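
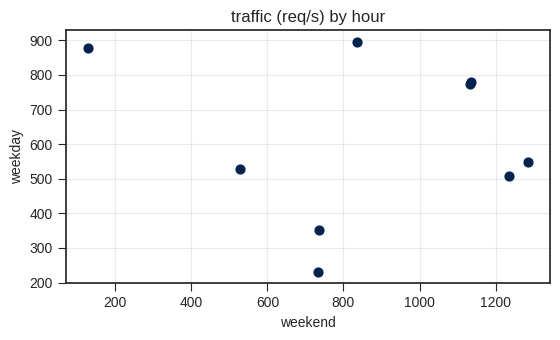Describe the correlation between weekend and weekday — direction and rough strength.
no clear correlation

Points are roughly uncorrelated; weak (|r| ≈ 0.1).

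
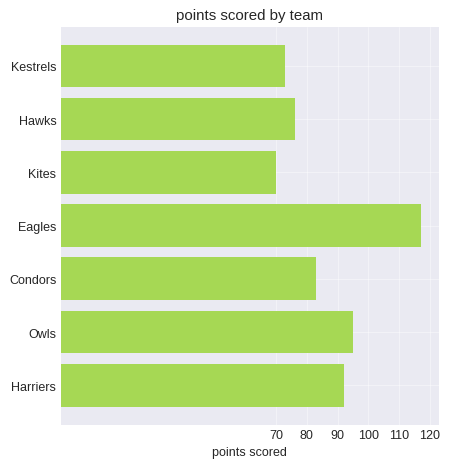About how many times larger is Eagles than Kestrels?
Eagles ≈ 120, Kestrels ≈ 70; 120/70 ≈ 1.71.

≈ 1.71×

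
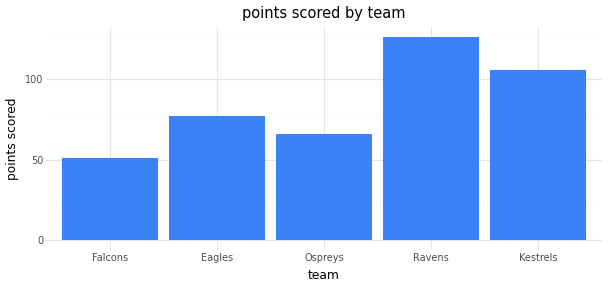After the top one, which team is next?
Top 3: Ravens ≈ 120, Kestrels ≈ 100, Eagles ≈ 80.

Kestrels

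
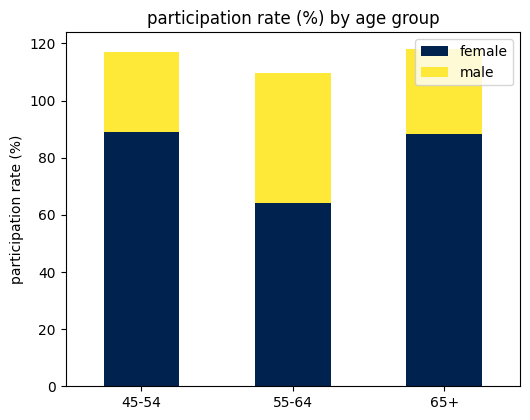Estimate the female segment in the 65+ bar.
female top ≈ 90, bottom ≈ 0; segment ≈ 90.

≈ 90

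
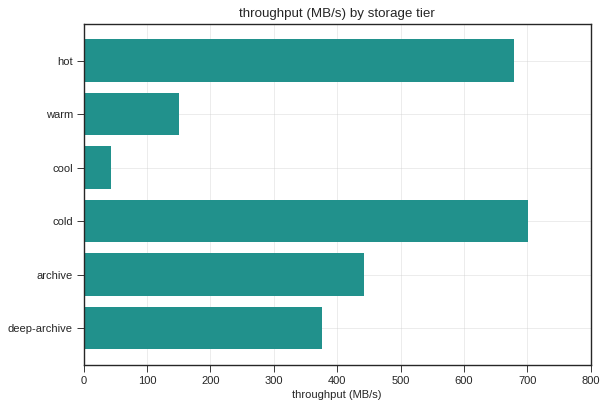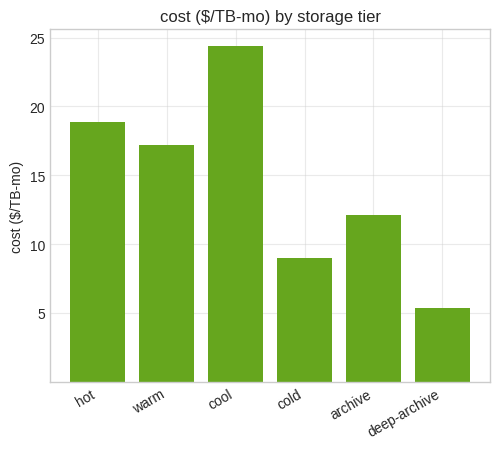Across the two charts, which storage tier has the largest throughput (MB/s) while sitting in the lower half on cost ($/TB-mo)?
cold

Chart 2 median cost ($/TB-mo) ≈ 15; below-median storage tiers: cold, archive, deep-archive. Among those, cold has the highest throughput (MB/s) (≈ 700).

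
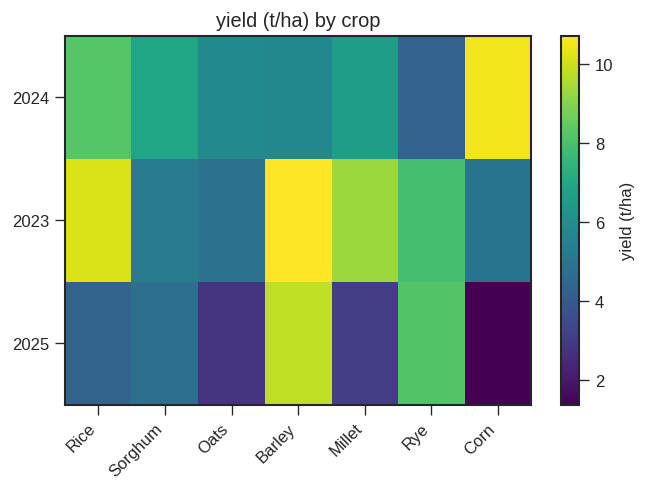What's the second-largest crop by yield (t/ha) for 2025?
Top 3 for 2025: Barley ≈ 10, Rye ≈ 8, Sorghum ≈ 5.

Rye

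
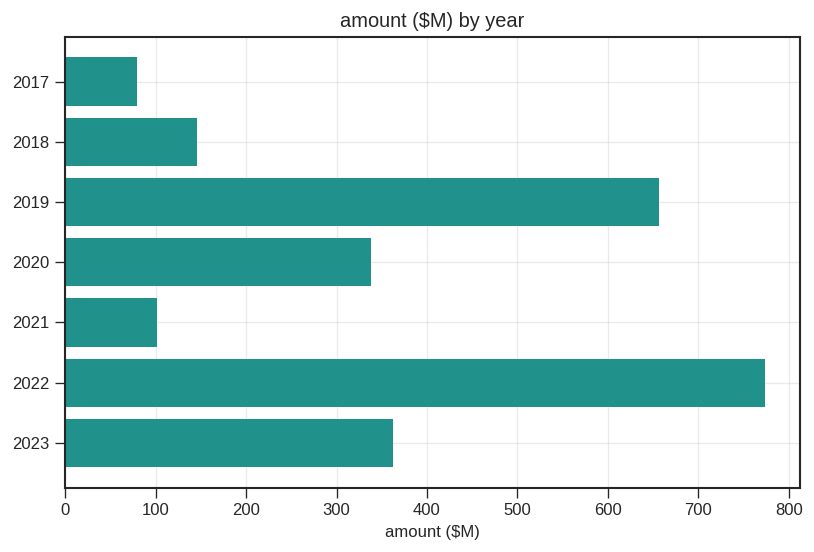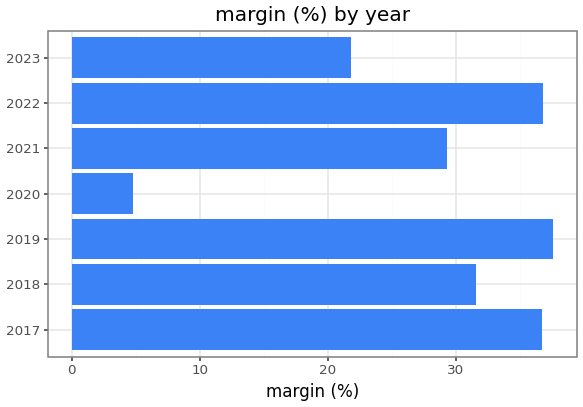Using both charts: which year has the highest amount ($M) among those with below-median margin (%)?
Chart 2 median margin (%) ≈ 30; below-median years: 2020, 2021, 2023. Among those, 2023 has the highest amount ($M) (≈ 400).

2023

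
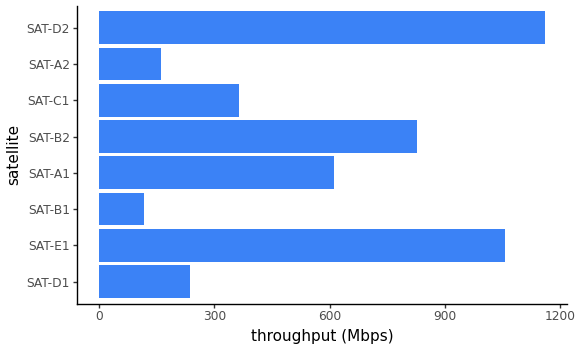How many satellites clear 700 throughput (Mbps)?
3

Above 700: SAT-E1, SAT-B2, SAT-D2.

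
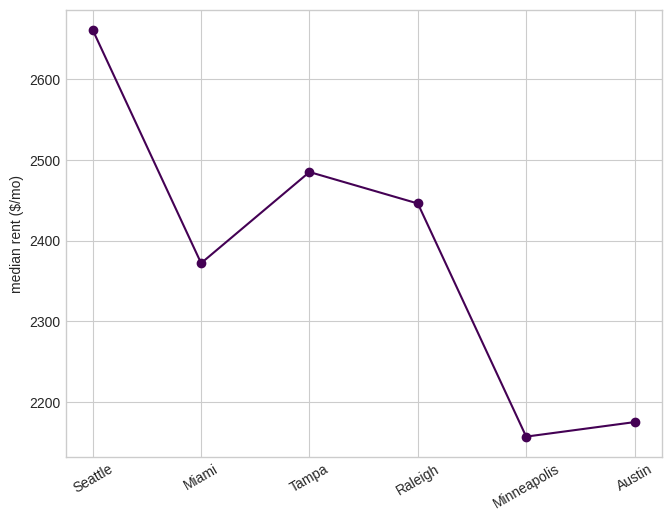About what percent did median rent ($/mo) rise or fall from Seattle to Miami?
≈ -11.3%

Seattle ≈ 2650, Miami ≈ 2350; (2350 − 2650) / 2650 ≈ -11.3%.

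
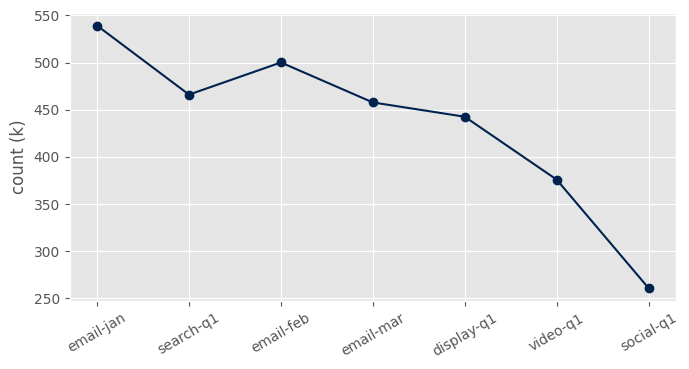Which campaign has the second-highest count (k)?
Top 3: email-jan ≈ 550, email-feb ≈ 500, search-q1 ≈ 475.

email-feb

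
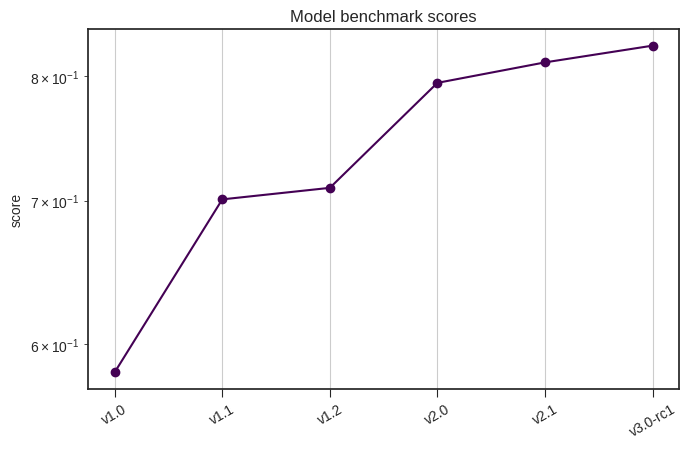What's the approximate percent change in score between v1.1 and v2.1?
v1.1 ≈ 0.70, v2.1 ≈ 0.80; (0.80 − 0.70) / 0.70 ≈ +14.3%.

≈ +14.3%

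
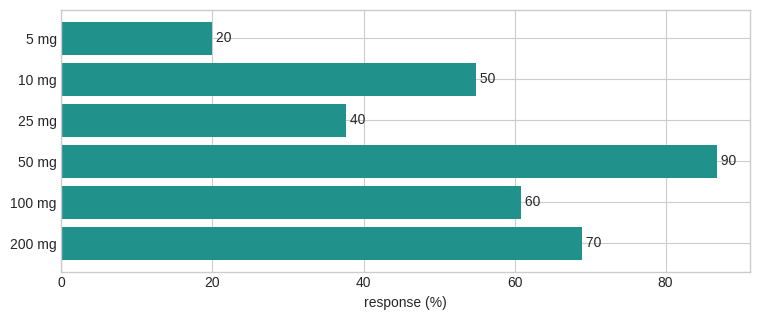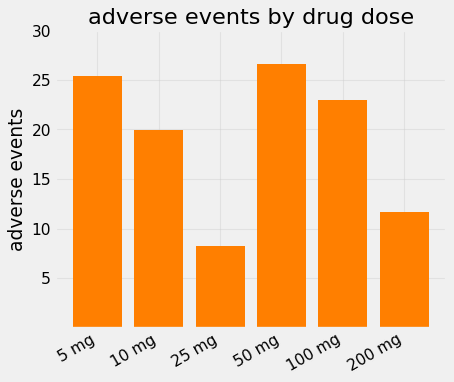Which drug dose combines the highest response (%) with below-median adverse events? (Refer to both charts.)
200 mg

Chart 2 median adverse events ≈ 20; below-median drug doses: 10 mg, 25 mg, 200 mg. Among those, 200 mg has the highest response (%) (≈ 70).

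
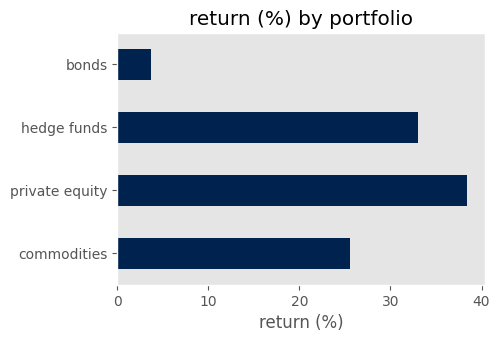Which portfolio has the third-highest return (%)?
commodities

Top 4: private equity ≈ 40, hedge funds ≈ 35, commodities ≈ 25, bonds ≈ 5.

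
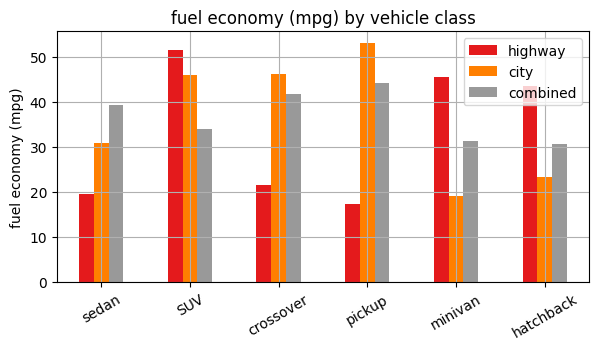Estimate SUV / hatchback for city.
SUV ≈ 45, hatchback ≈ 25; 45/25 ≈ 1.8.

≈ 1.8×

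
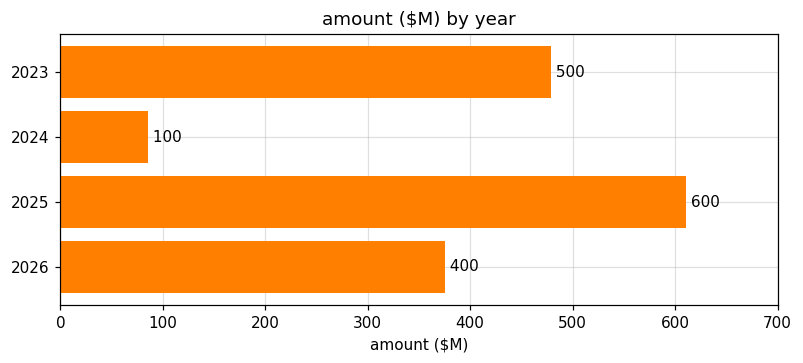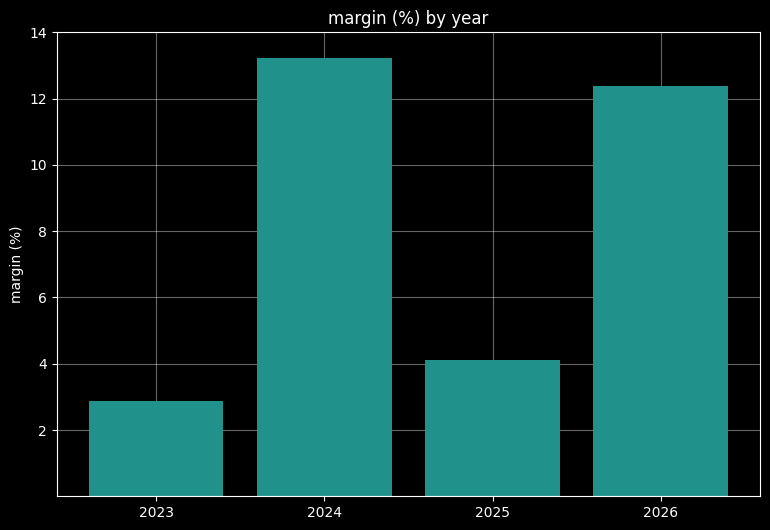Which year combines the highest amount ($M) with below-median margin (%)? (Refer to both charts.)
2025

Chart 2 median margin (%) ≈ 8; below-median years: 2023, 2025. Among those, 2025 has the highest amount ($M) (≈ 600).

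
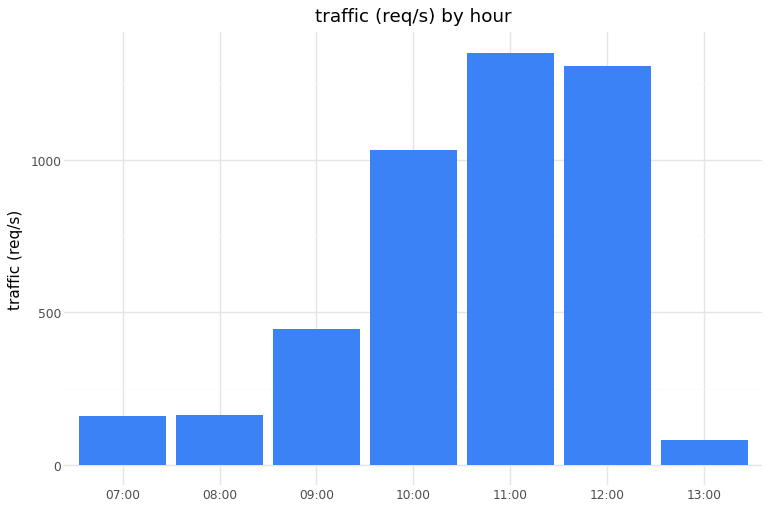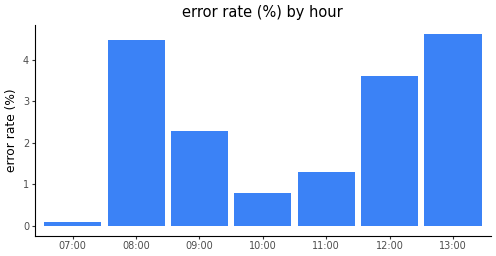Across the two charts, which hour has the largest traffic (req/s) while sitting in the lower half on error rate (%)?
11:00

Chart 2 median error rate (%) ≈ 2.5; below-median hours: 07:00, 10:00, 11:00. Among those, 11:00 has the highest traffic (req/s) (≈ 1400).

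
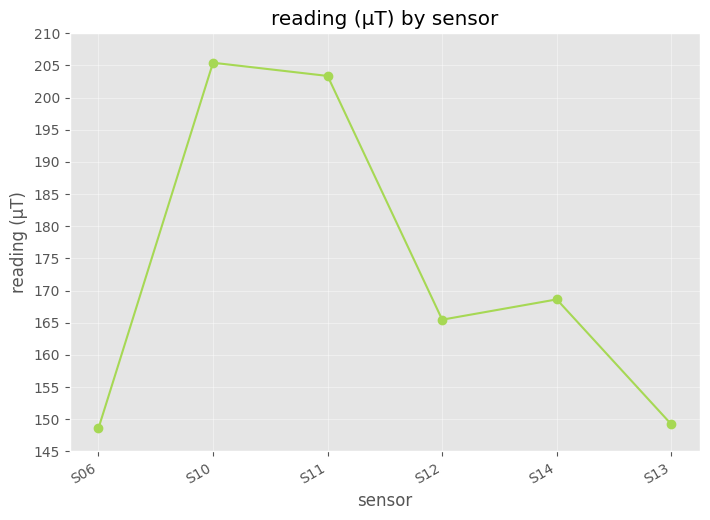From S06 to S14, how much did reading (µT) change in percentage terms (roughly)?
S06 ≈ 150, S14 ≈ 170; (170 − 150) / 150 ≈ +13.3%.

≈ +13.3%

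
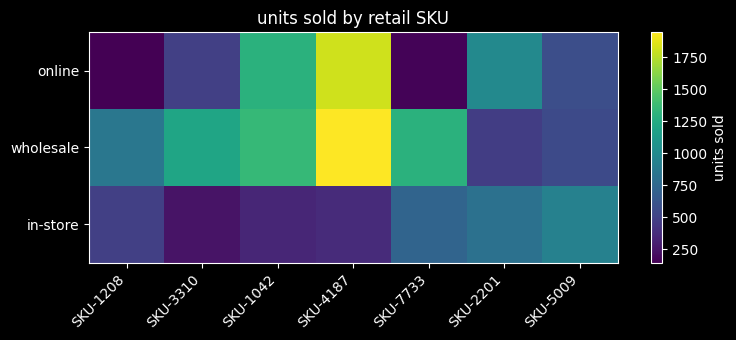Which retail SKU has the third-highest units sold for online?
SKU-2201

Top 4 for online: SKU-4187 ≈ 1800, SKU-1042 ≈ 1200, SKU-2201 ≈ 1000, SKU-5009 ≈ 600.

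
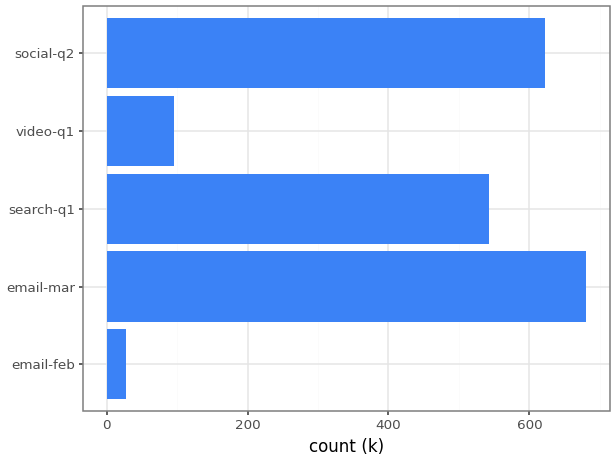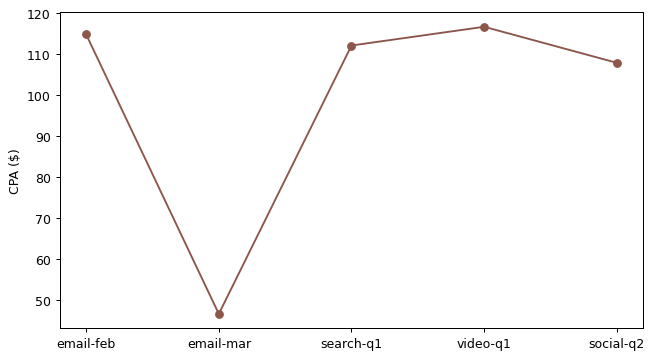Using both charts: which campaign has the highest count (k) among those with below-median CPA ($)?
email-mar

Chart 2 median CPA ($) ≈ 120; below-median campaigns: email-mar, social-q2. Among those, email-mar has the highest count (k) (≈ 700).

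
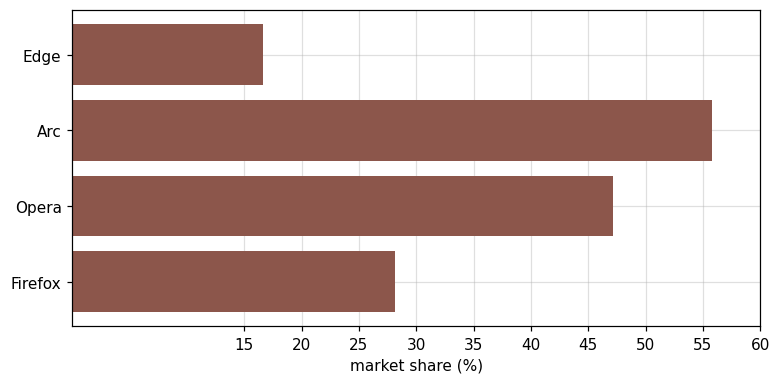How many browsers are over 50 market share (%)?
Above 50: Arc.

1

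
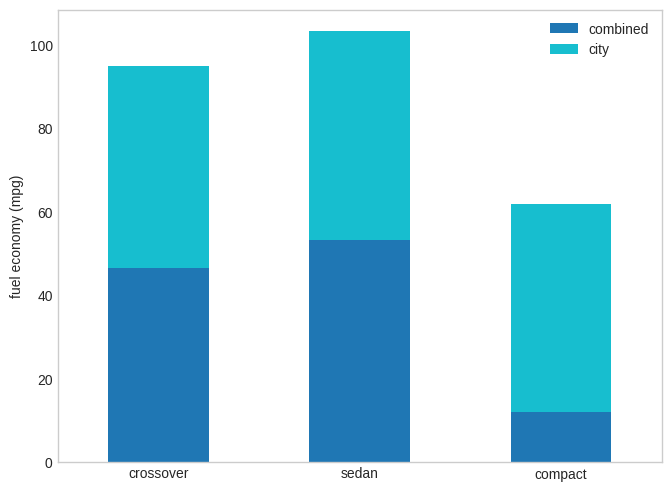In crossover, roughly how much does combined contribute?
≈ 50

combined top ≈ 50, bottom ≈ 0; segment ≈ 50.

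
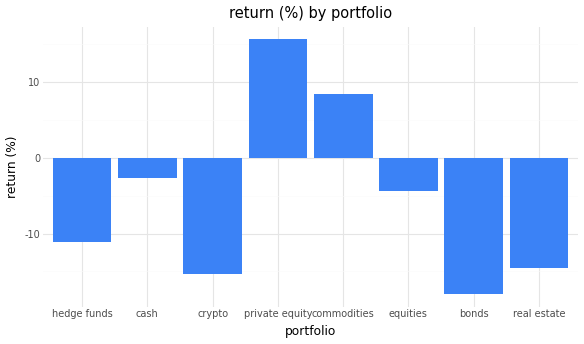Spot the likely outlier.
private equity

private equity ≈ 15; the rest sit between ≈ -20 and ≈ 10.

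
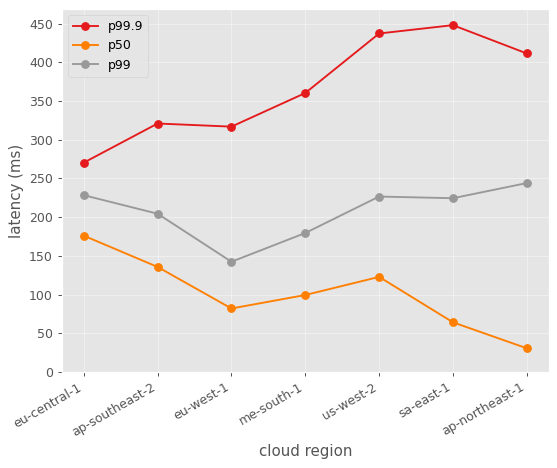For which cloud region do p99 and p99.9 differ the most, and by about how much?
sa-east-1, ≈ 250 ms

sa-east-1: p99 ≈ 200, p99.9 ≈ 450 → gap ≈ 250. Next-largest (us-west-2) is only ≈ 200.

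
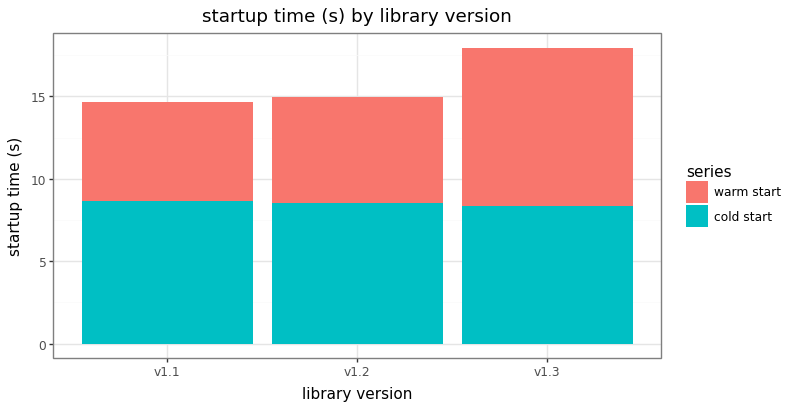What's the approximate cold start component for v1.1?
≈ 8

cold start top ≈ 8, bottom ≈ 0; segment ≈ 8.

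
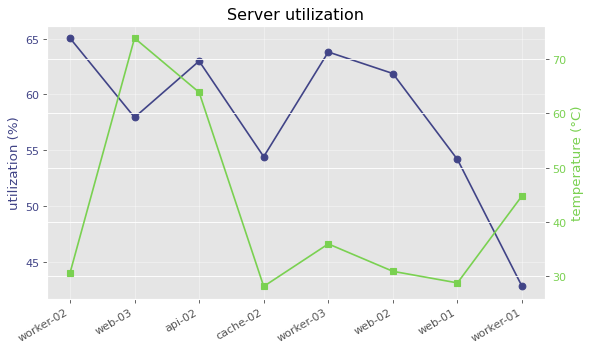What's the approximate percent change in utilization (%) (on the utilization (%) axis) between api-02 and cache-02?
≈ -12.9%

api-02 ≈ 62, cache-02 ≈ 54; (54 − 62) / 62 ≈ -12.9%.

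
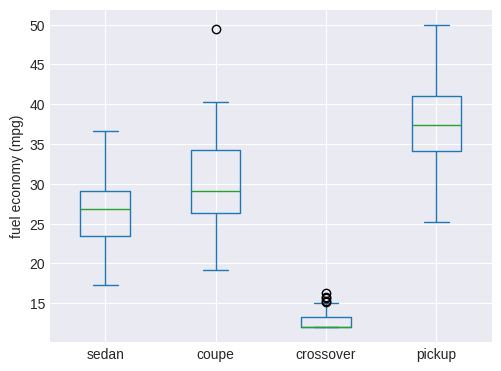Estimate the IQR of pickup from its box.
Q3 ≈ 42, Q1 ≈ 34; IQR ≈ 8.

≈ 8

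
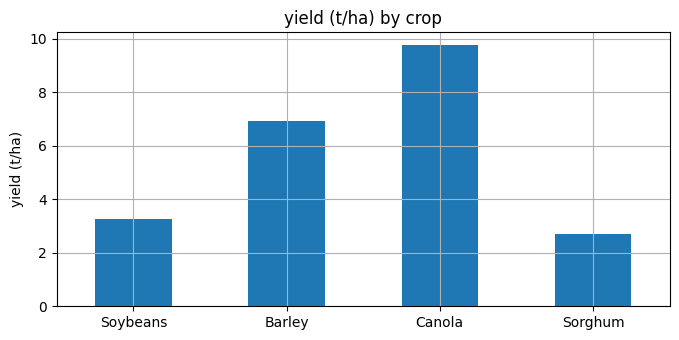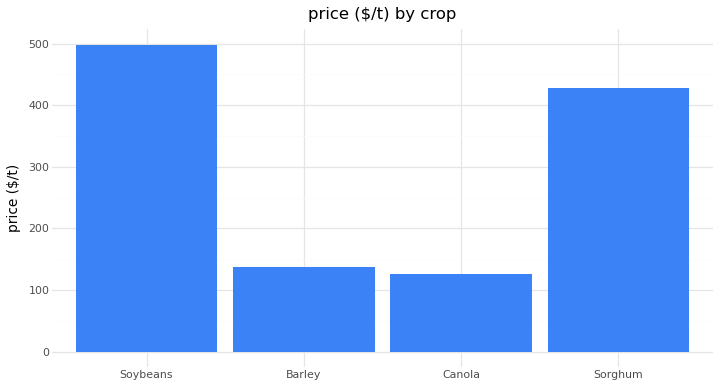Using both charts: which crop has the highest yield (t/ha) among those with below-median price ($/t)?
Canola

Chart 2 median price ($/t) ≈ 300; below-median crops: Barley, Canola. Among those, Canola has the highest yield (t/ha) (≈ 10).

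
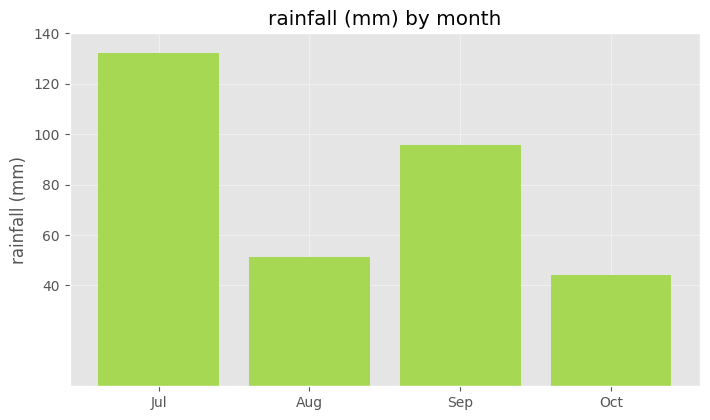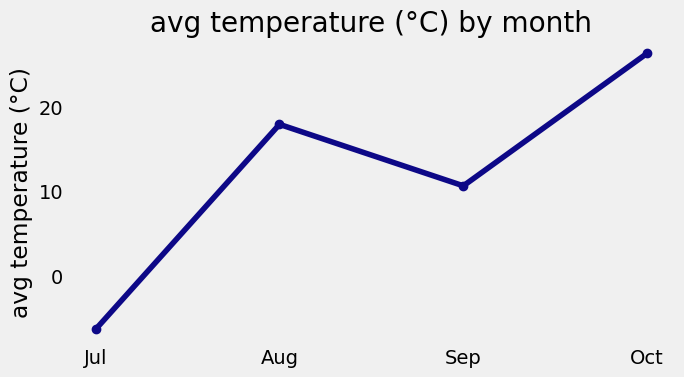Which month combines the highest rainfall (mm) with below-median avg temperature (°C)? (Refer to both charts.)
Chart 2 median avg temperature (°C) ≈ 15; below-median months: Jul, Sep. Among those, Jul has the highest rainfall (mm) (≈ 140).

Jul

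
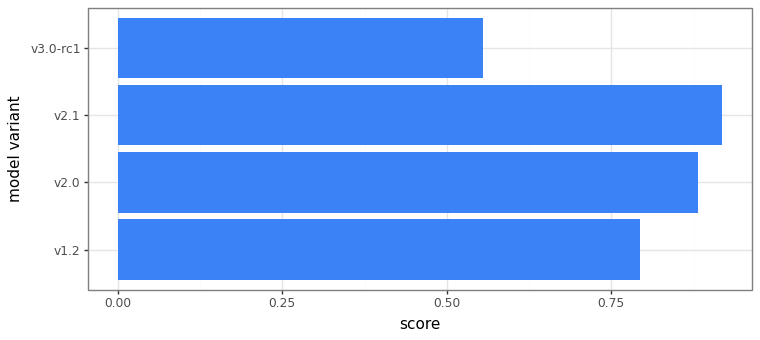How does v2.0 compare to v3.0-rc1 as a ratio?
v2.0 ≈ 0.9, v3.0-rc1 ≈ 0.6; 0.9/0.6 ≈ 1.5.

≈ 1.5×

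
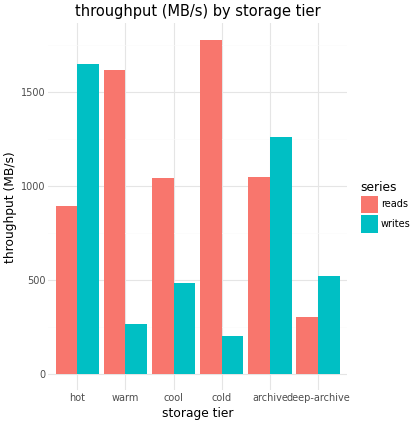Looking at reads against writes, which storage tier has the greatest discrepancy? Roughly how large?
cold: reads ≈ 1800, writes ≈ 200 → gap ≈ 1600. Next-largest (warm) is only ≈ 1400.

cold, ≈ 1600 MB/s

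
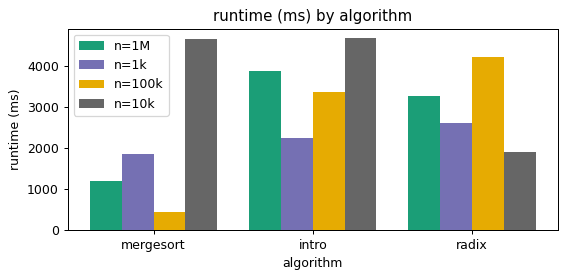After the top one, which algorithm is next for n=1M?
radix

Top 3 for n=1M: intro ≈ 4000, radix ≈ 3500, mergesort ≈ 1000.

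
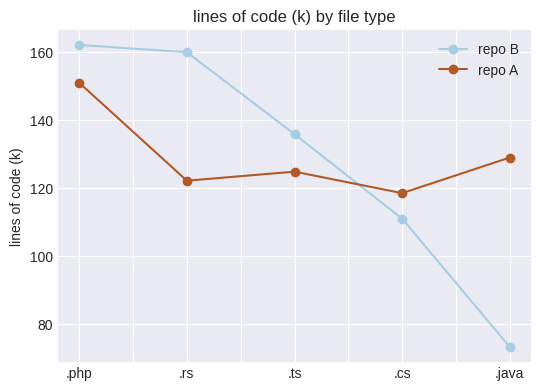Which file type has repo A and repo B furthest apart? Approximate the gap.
.java: repo A ≈ 130, repo B ≈ 70 → gap ≈ 60. Next-largest (.rs) is only ≈ 40.

.java, ≈ 60 k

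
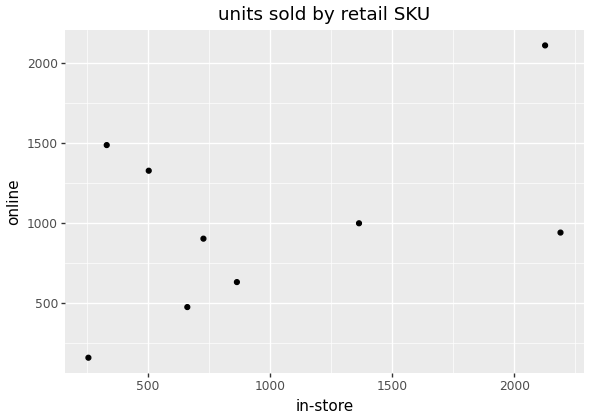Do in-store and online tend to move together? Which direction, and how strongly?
positive, moderate

Points are positively correlated; moderate (|r| ≈ 0.5).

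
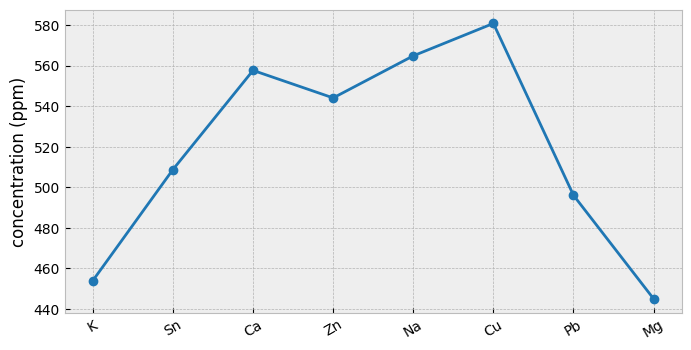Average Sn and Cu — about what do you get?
(500 + 580) / 2 ≈ 540.

≈ 540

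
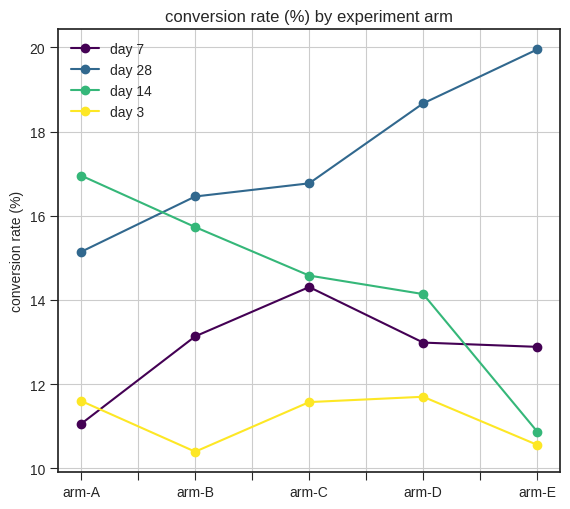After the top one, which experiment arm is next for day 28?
Top 3 for day 28: arm-E ≈ 20, arm-D ≈ 19, arm-C ≈ 17.

arm-D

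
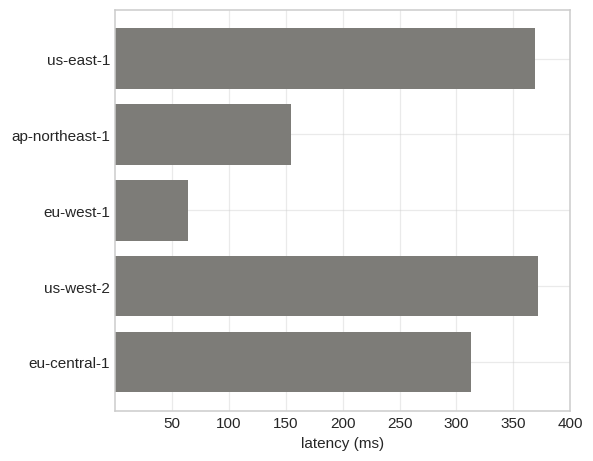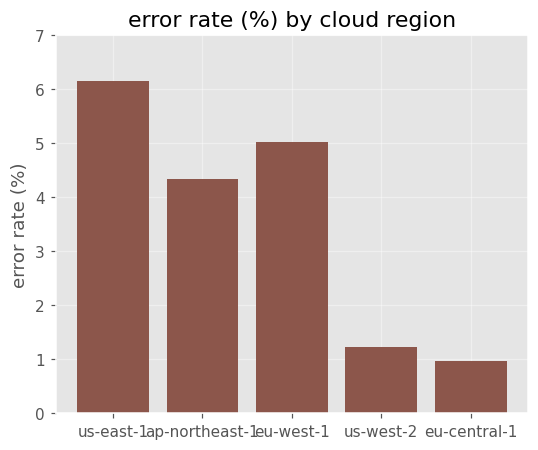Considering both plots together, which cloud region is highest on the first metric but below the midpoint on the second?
us-west-2

Chart 2 median error rate (%) ≈ 4; below-median cloud regions: us-west-2, eu-central-1. Among those, us-west-2 has the highest latency (ms) (≈ 350).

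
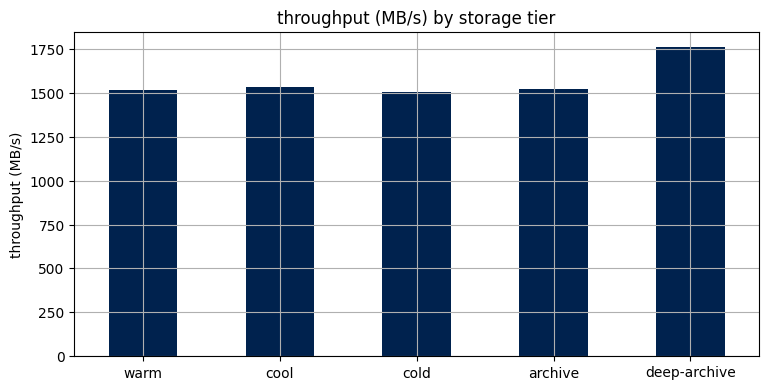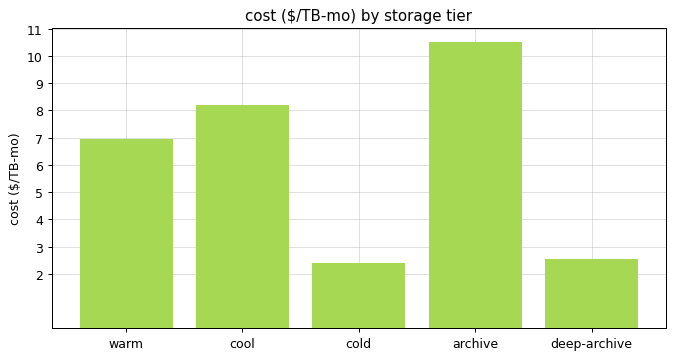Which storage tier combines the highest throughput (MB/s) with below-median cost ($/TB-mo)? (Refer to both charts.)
deep-archive

Chart 2 median cost ($/TB-mo) ≈ 7; below-median storage tiers: cold, deep-archive. Among those, deep-archive has the highest throughput (MB/s) (≈ 1800).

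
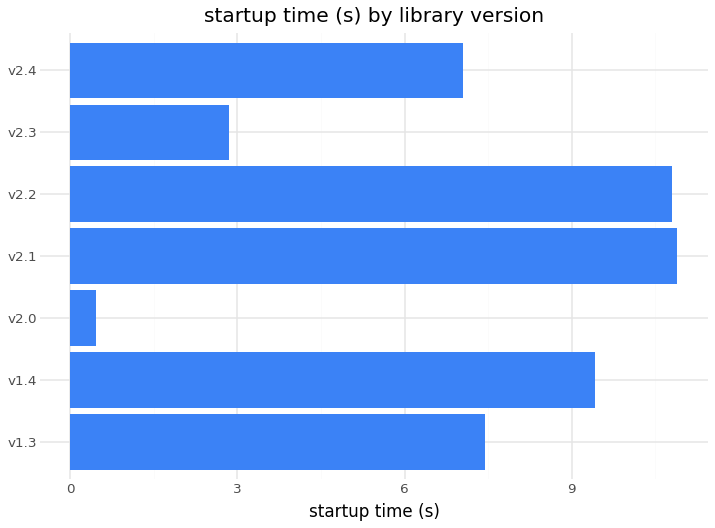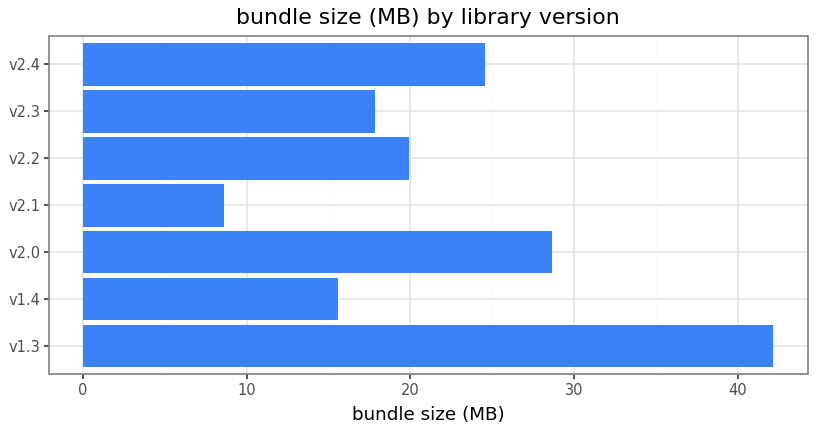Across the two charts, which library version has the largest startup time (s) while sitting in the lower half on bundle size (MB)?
v2.1

Chart 2 median bundle size (MB) ≈ 20; below-median library versions: v1.4, v2.1, v2.3. Among those, v2.1 has the highest startup time (s) (≈ 11).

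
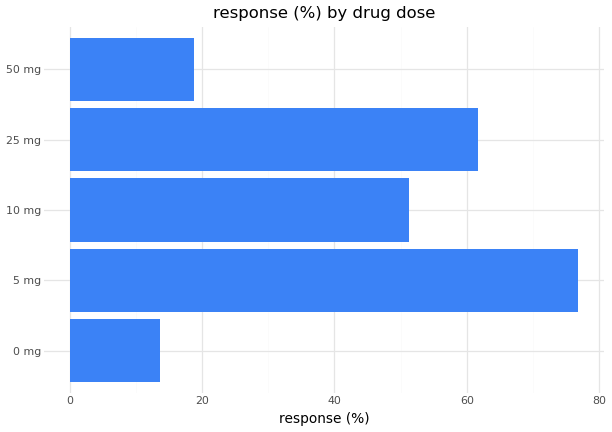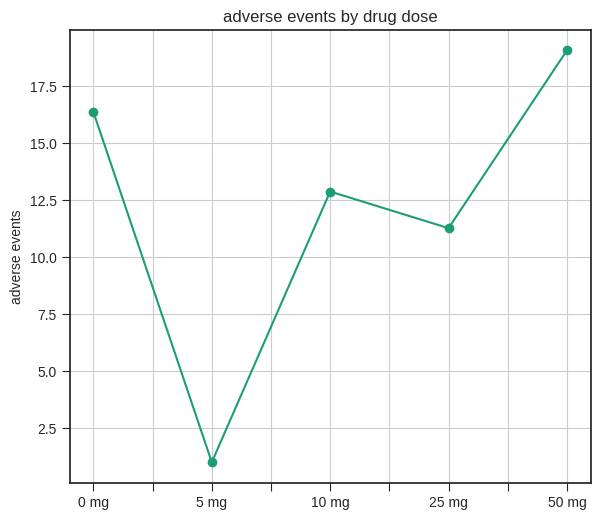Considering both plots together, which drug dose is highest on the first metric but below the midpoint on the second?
Chart 2 median adverse events ≈ 12; below-median drug doses: 5 mg, 25 mg. Among those, 5 mg has the highest response (%) (≈ 80).

5 mg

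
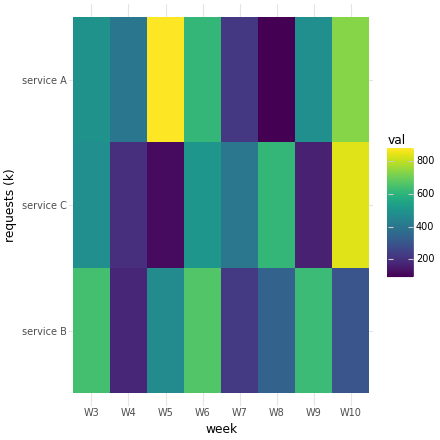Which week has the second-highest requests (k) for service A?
Top 3 for service A: W5 ≈ 900, W10 ≈ 700, W6 ≈ 600.

W10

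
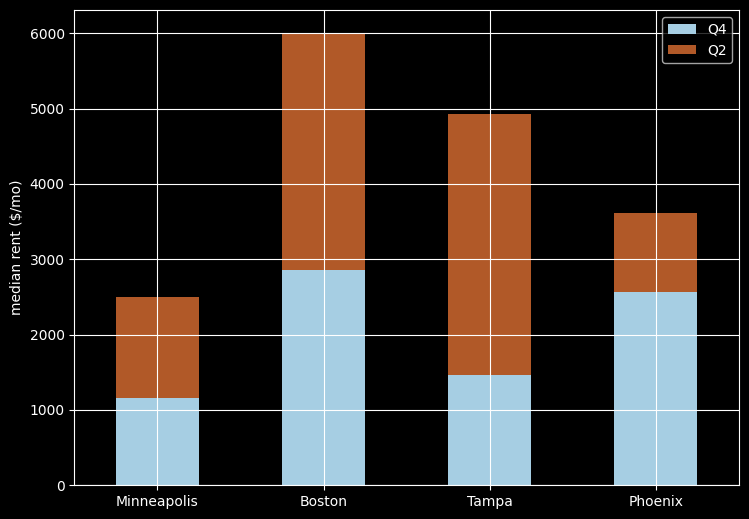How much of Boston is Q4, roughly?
≈ 3000

Q4 top ≈ 3000, bottom ≈ 0; segment ≈ 3000.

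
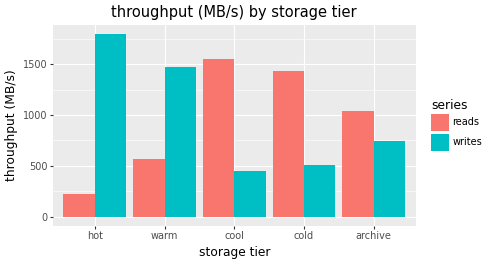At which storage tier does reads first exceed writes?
cool

warm: reads ≈ 600 vs writes ≈ 1400 (not yet); cool: reads ≈ 1600 vs writes ≈ 400 (first crossover).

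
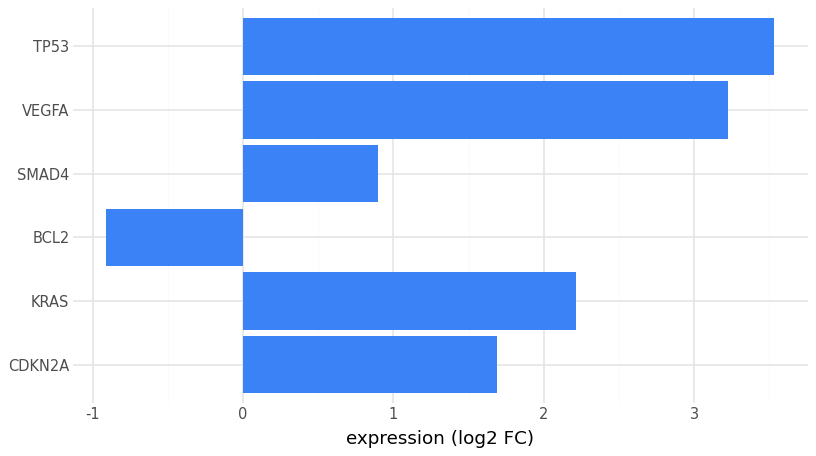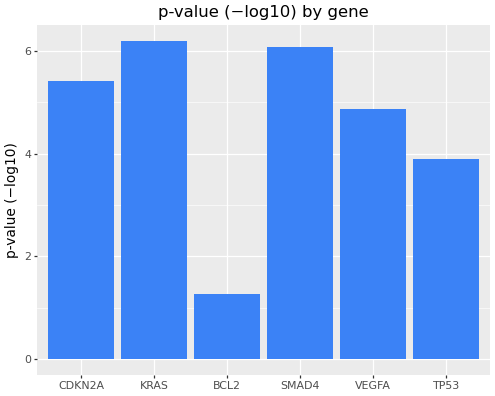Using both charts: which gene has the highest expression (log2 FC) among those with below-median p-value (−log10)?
Chart 2 median p-value (−log10) ≈ 5; below-median genes: BCL2, VEGFA, TP53. Among those, TP53 has the highest expression (log2 FC) (≈ 3.5).

TP53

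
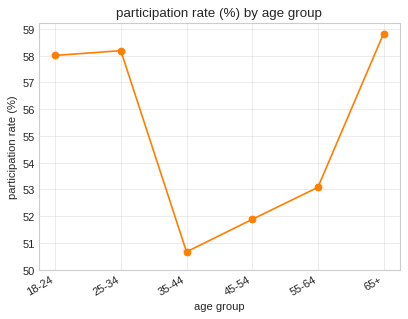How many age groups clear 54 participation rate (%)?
Above 54: 18-24, 25-34, 65+.

3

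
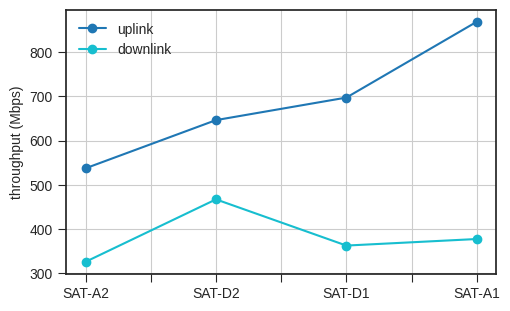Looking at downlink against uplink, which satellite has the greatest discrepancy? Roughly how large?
SAT-A1, ≈ 450 Mbps

SAT-A1: downlink ≈ 400, uplink ≈ 850 → gap ≈ 450. Next-largest (SAT-D1) is only ≈ 350.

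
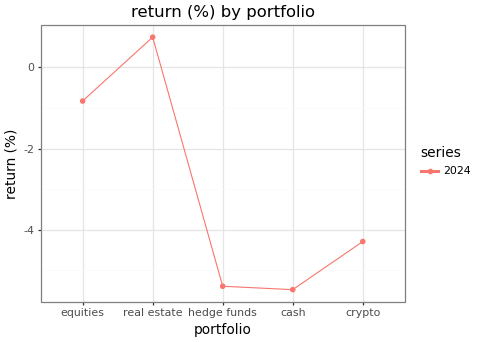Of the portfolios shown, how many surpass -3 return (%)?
2

Above -3: equities, real estate.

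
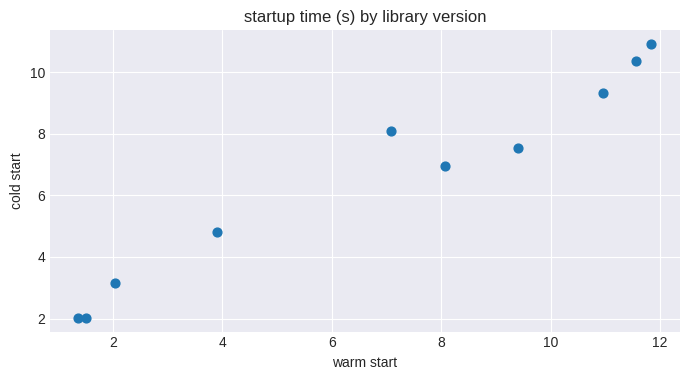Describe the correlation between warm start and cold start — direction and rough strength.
positive, strong

Points are positively correlated; strong (|r| ≈ 1.0).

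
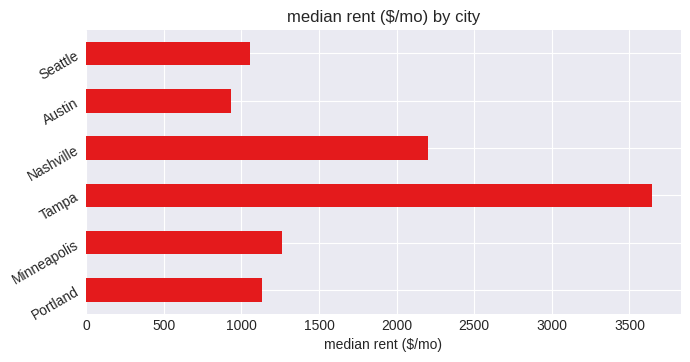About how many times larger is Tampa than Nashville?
≈ 1.75×

Tampa ≈ 3500, Nashville ≈ 2000; 3500/2000 ≈ 1.75.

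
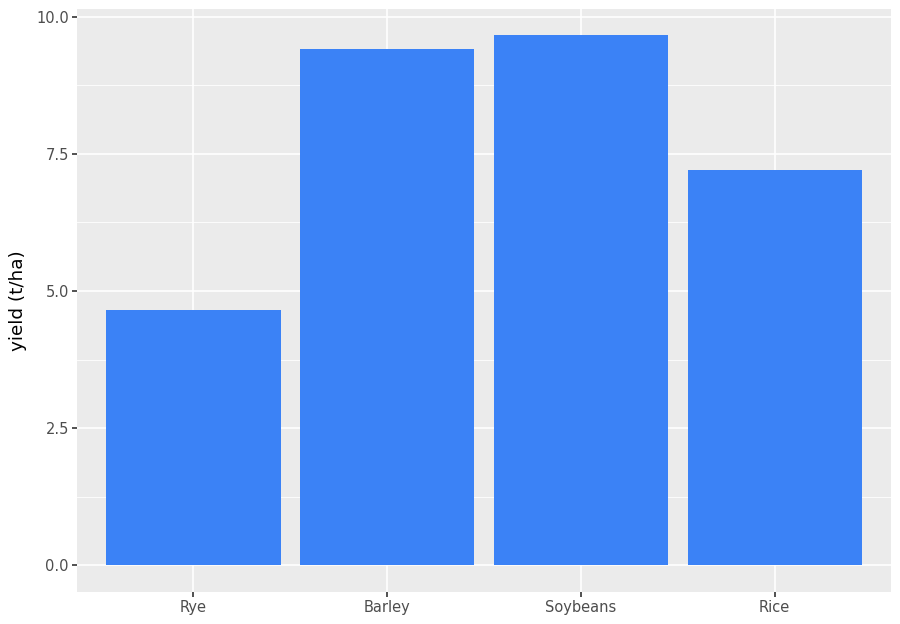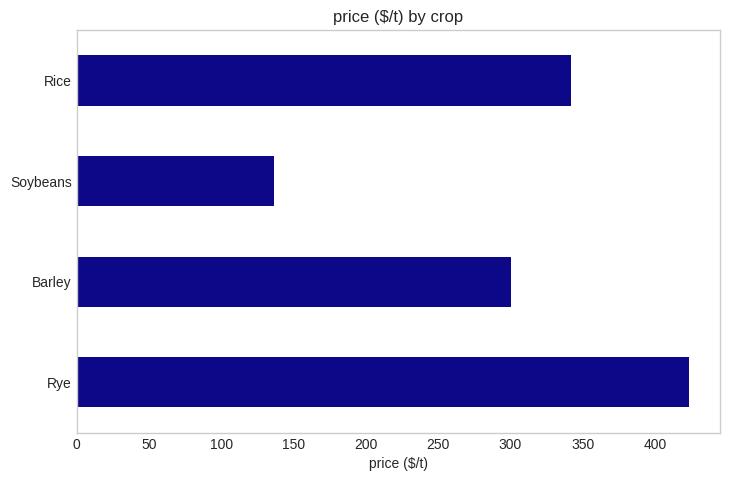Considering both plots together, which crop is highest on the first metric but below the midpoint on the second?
Soybeans

Chart 2 median price ($/t) ≈ 300; below-median crops: Barley, Soybeans. Among those, Soybeans has the highest yield (t/ha) (≈ 10).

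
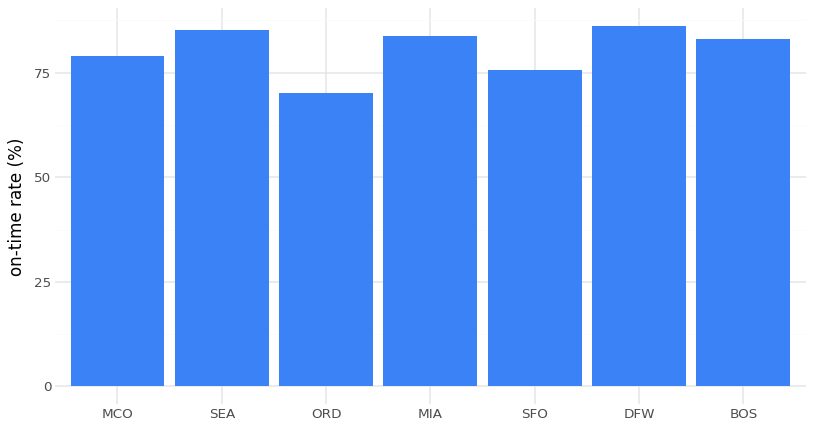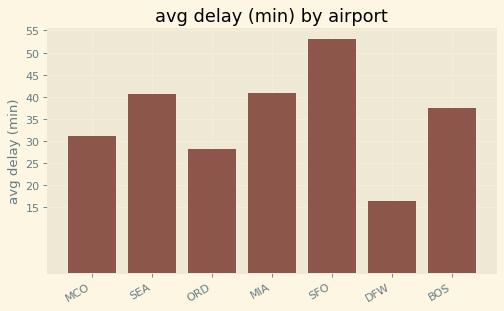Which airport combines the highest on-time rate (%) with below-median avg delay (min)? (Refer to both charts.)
Chart 2 median avg delay (min) ≈ 35; below-median airports: MCO, ORD, DFW. Among those, DFW has the highest on-time rate (%) (≈ 90).

DFW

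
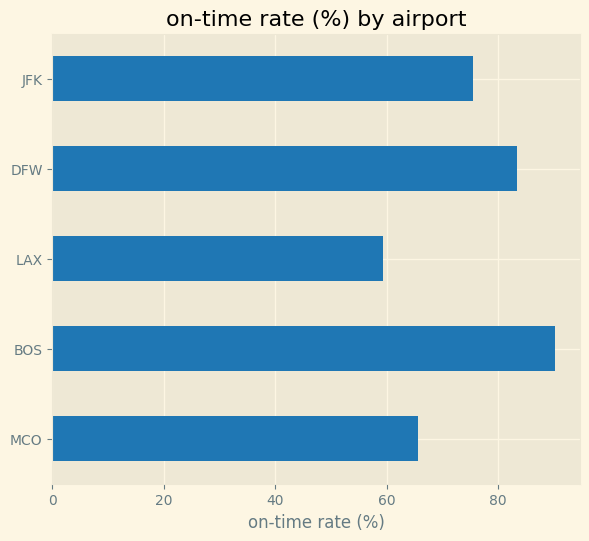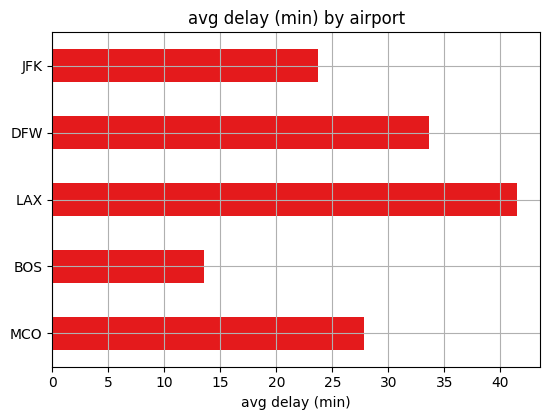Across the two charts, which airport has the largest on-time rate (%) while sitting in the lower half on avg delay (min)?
Chart 2 median avg delay (min) ≈ 30; below-median airports: BOS, JFK. Among those, BOS has the highest on-time rate (%) (≈ 90).

BOS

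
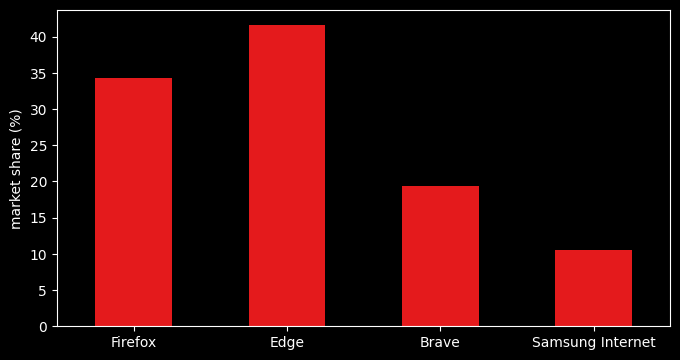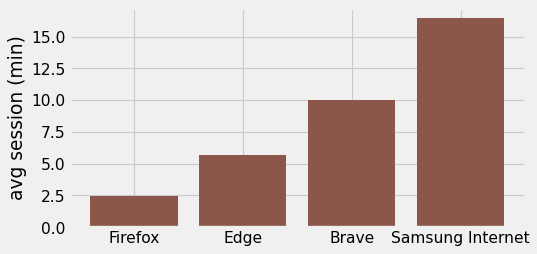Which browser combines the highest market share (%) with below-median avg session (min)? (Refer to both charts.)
Chart 2 median avg session (min) ≈ 8; below-median browsers: Firefox, Edge. Among those, Edge has the highest market share (%) (≈ 40).

Edge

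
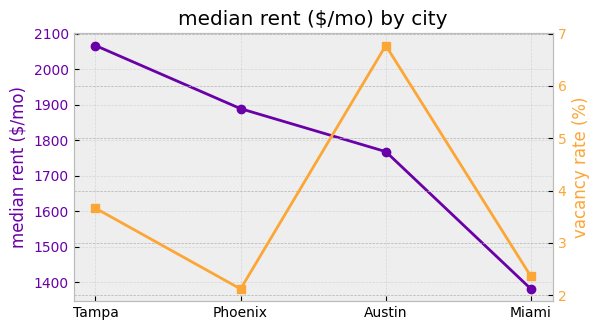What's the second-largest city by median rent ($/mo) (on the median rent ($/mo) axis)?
Phoenix

Top 3 (on the median rent ($/mo) axis): Tampa ≈ 2100, Phoenix ≈ 1900, Austin ≈ 1800.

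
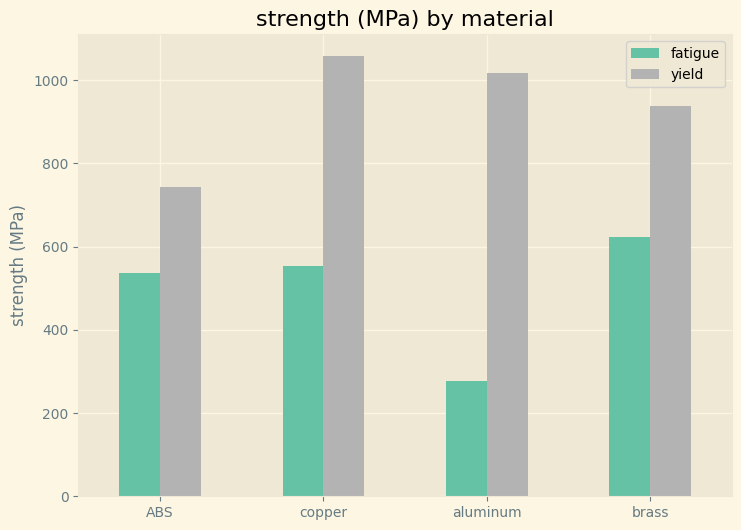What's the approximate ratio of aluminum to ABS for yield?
aluminum ≈ 1000, ABS ≈ 700; 1000/700 ≈ 1.43.

≈ 1.43×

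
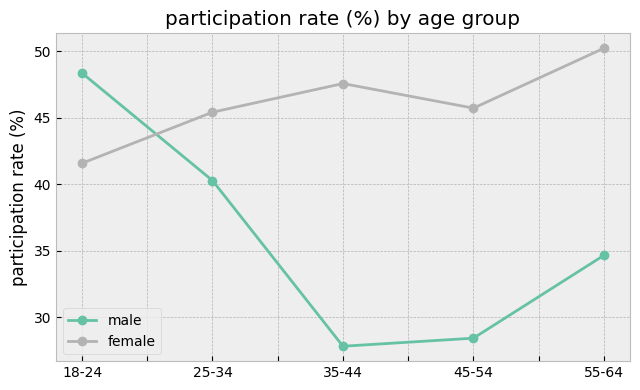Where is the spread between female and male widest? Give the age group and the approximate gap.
35-44, ≈ 20 %

35-44: female ≈ 48, male ≈ 28 → gap ≈ 20. Next-largest (45-54) is only ≈ 18.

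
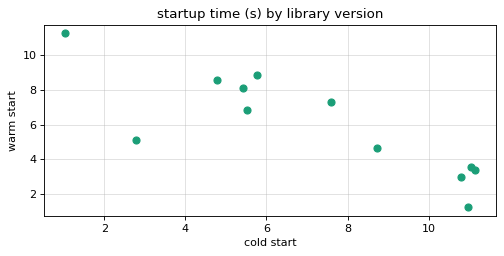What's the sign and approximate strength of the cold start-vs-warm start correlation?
Points are negatively correlated; strong (|r| ≈ 0.8).

negative, strong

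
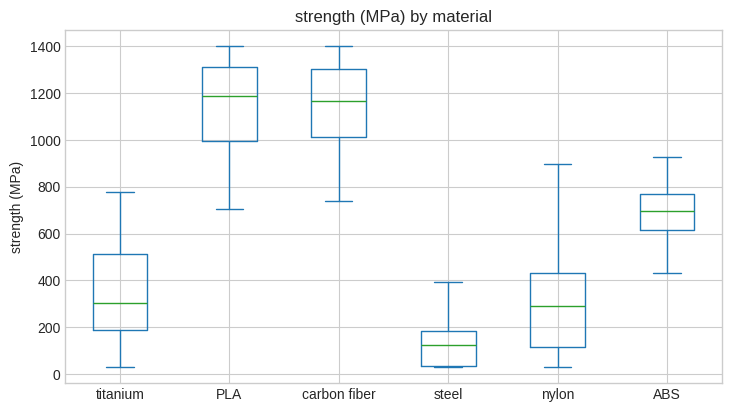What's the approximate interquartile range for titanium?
≈ 300

Q3 ≈ 500, Q1 ≈ 200; IQR ≈ 300.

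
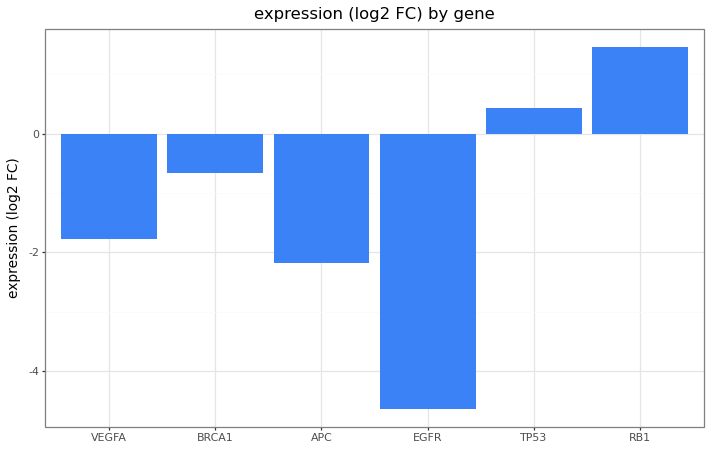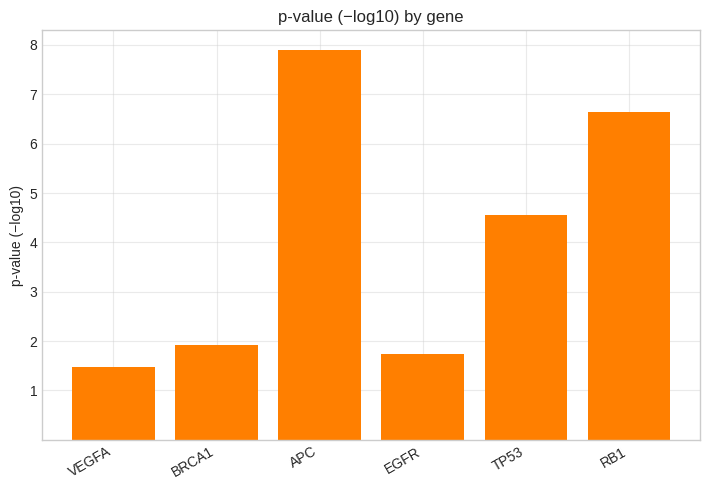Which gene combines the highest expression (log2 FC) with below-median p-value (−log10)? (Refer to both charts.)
BRCA1

Chart 2 median p-value (−log10) ≈ 3; below-median genes: VEGFA, BRCA1, EGFR. Among those, BRCA1 has the highest expression (log2 FC) (≈ -0.6).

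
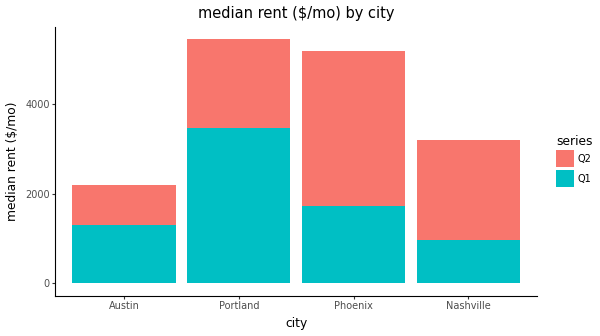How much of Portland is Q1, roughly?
Q1 top ≈ 3500, bottom ≈ 0; segment ≈ 3500.

≈ 3500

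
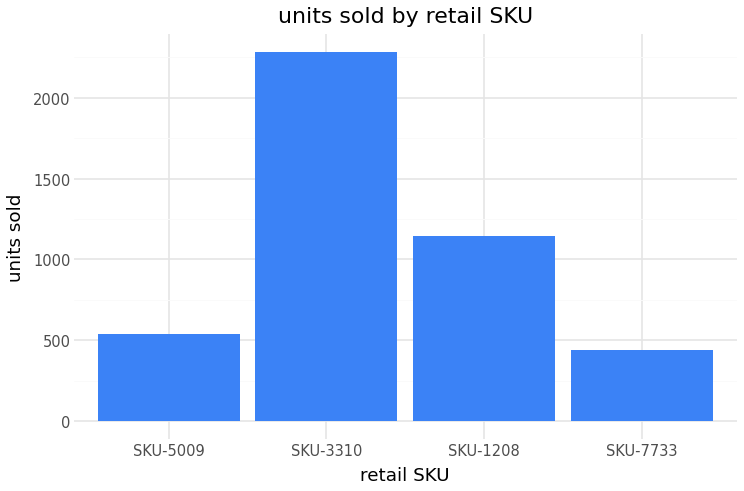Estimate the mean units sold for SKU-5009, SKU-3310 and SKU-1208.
≈ 1333

(600 + 2200 + 1200) / 3 ≈ 1333.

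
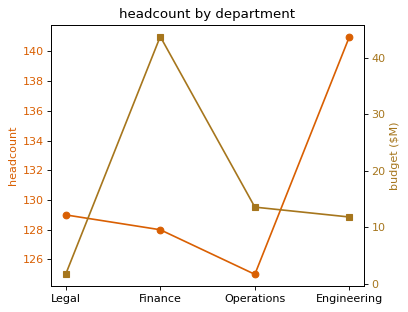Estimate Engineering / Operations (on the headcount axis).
≈ 1.13×

Engineering ≈ 140, Operations ≈ 124; 140/124 ≈ 1.13.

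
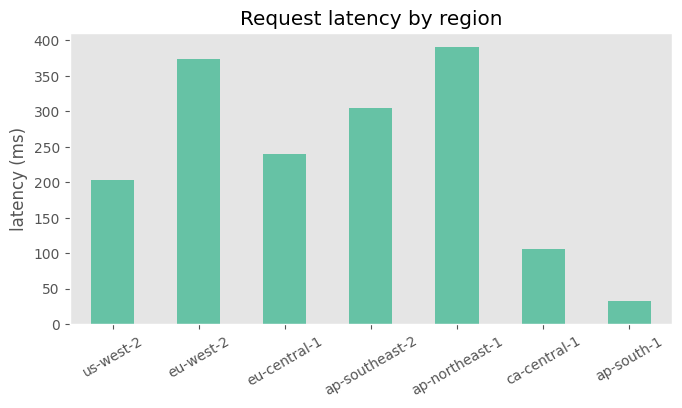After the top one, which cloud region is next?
eu-west-2

Top 3: ap-northeast-1 ≈ 400, eu-west-2 ≈ 350, ap-southeast-2 ≈ 300.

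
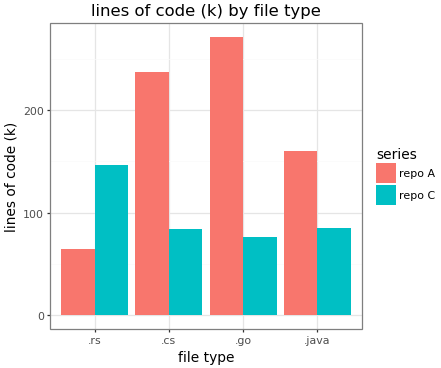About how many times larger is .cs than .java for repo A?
.cs ≈ 225, .java ≈ 150; 225/150 ≈ 1.5.

≈ 1.5×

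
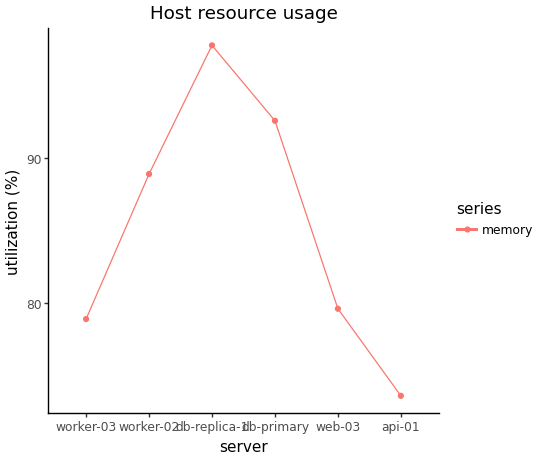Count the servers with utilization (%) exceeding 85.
Above 85: worker-02, db-replica-1, db-primary.

3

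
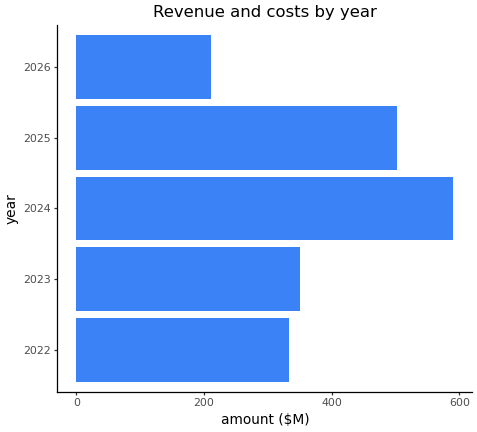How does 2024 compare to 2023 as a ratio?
≈ 1.71×

2024 ≈ 600, 2023 ≈ 350; 600/350 ≈ 1.71.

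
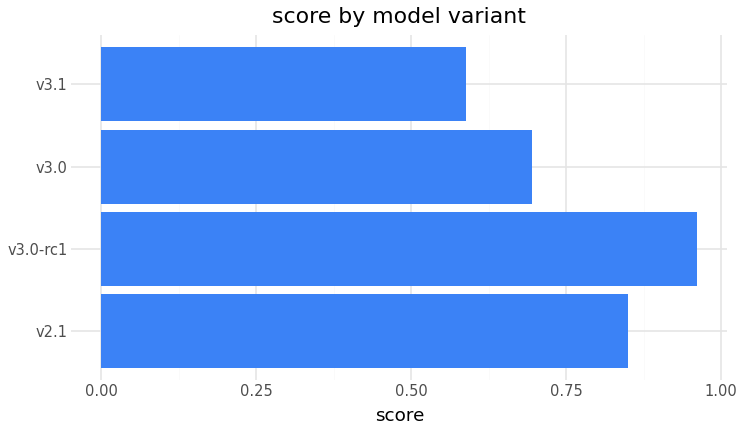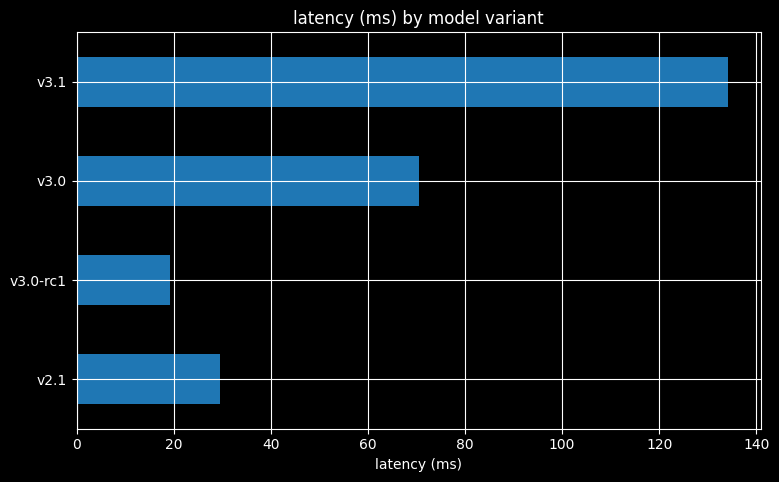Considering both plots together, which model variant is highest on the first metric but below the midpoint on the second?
v3.0-rc1

Chart 2 median latency (ms) ≈ 60; below-median model variants: v2.1, v3.0-rc1. Among those, v3.0-rc1 has the highest score (≈ 1).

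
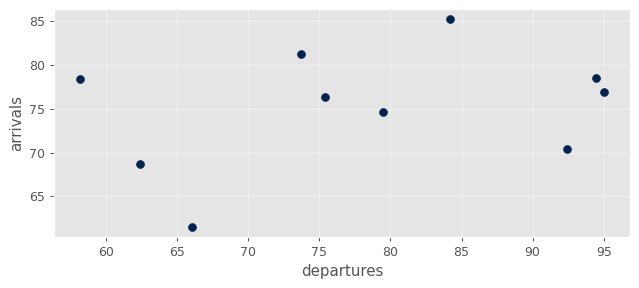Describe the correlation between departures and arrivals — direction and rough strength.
positive, weak

Points are positively correlated; weak (|r| ≈ 0.3).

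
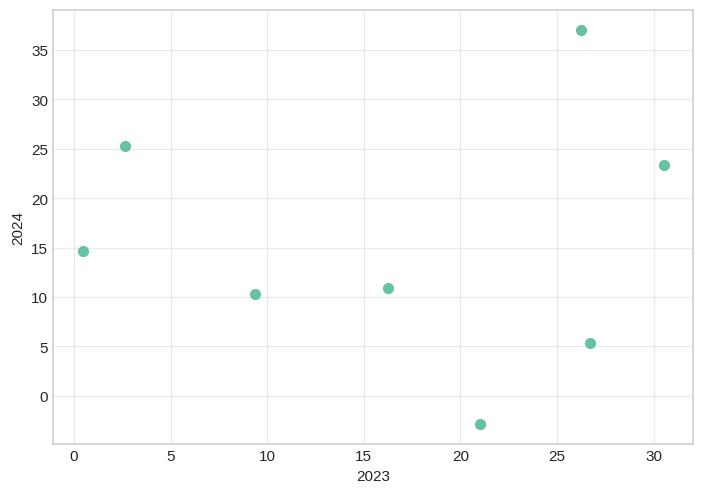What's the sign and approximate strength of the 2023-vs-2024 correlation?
no clear correlation

Points are roughly uncorrelated; weak (|r| ≈ 0.0).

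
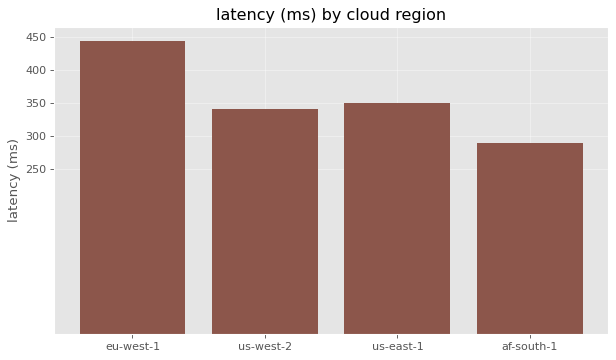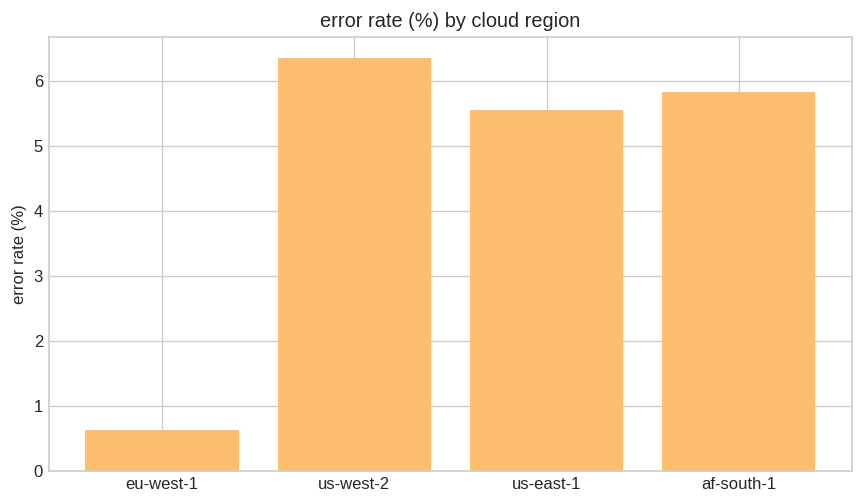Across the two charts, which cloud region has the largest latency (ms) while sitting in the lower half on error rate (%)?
eu-west-1

Chart 2 median error rate (%) ≈ 6; below-median cloud regions: eu-west-1, us-east-1. Among those, eu-west-1 has the highest latency (ms) (≈ 450).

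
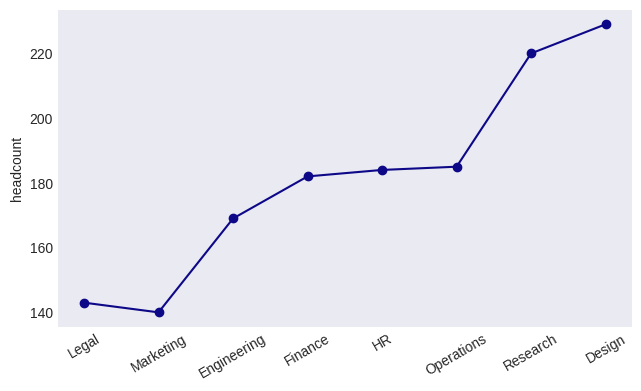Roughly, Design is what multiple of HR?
≈ 1.28×

Design ≈ 230, HR ≈ 180; 230/180 ≈ 1.28.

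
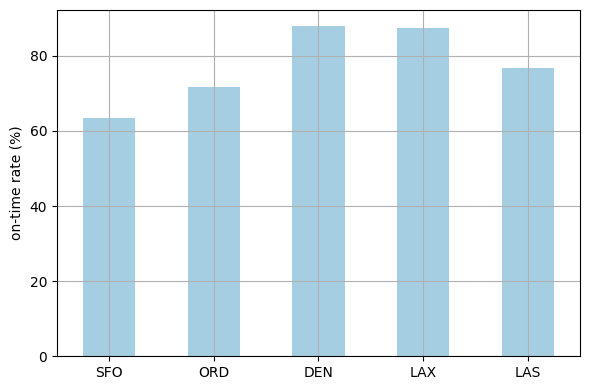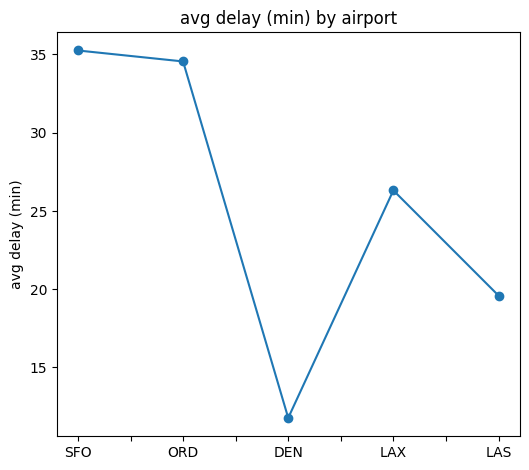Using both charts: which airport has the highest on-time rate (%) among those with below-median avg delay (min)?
Chart 2 median avg delay (min) ≈ 25; below-median airports: DEN, LAS. Among those, DEN has the highest on-time rate (%) (≈ 90).

DEN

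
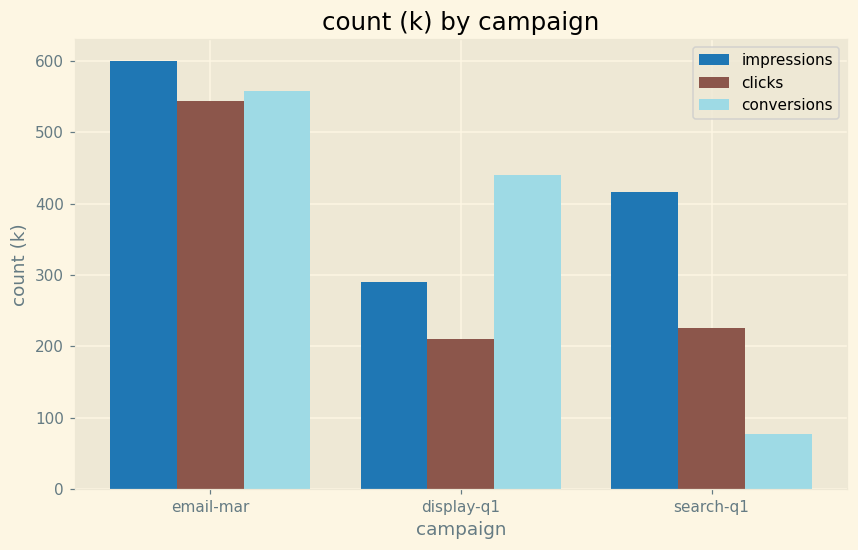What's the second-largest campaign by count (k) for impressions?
search-q1

Top 3 for impressions: email-mar ≈ 600, search-q1 ≈ 400, display-q1 ≈ 300.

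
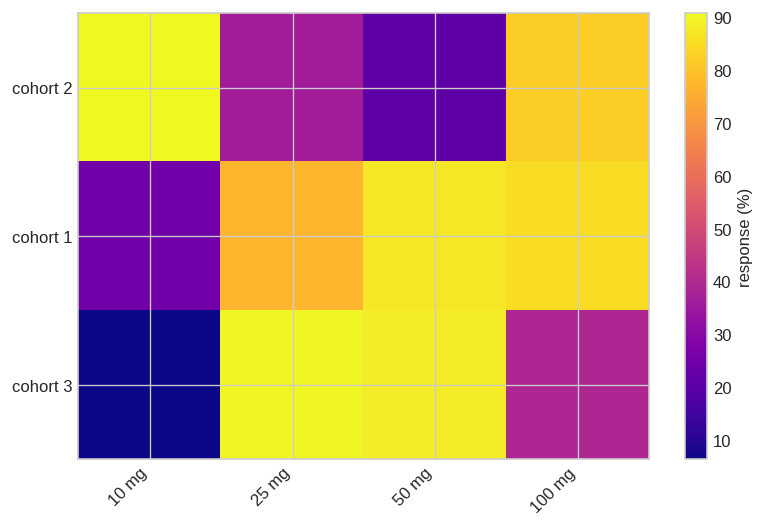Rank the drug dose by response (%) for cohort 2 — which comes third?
25 mg

Top 4 for cohort 2: 10 mg ≈ 90, 100 mg ≈ 80, 25 mg ≈ 40, 50 mg ≈ 20.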